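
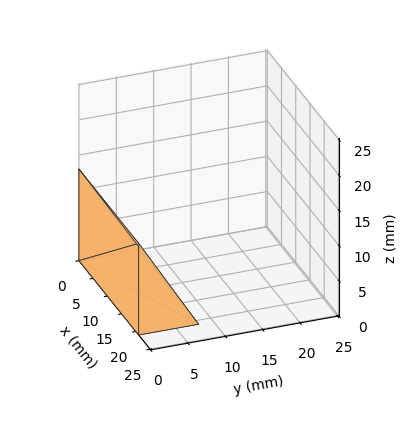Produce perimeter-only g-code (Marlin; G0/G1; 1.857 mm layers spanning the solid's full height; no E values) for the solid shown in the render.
Reading the render: the shape is a wedge (ramp): 21 × 8 mm base, rising to 13 mm along the y=0 edge and sloping linearly to z=0 at y=8 (dimensions read to the nearest mm from the axis ticks). For the g-code, the solid's height is divided into equal slices at the stated Δz and each level perimeter traced with G1 moves after a G0 lift.

; perimeter-only toolpath
G21 ; units = mm
G90 ; absolute positioning
G28 ; home
; layer 1
G0 Z1.857
G0 X0.000 Y0.000
G1 X21.000 Y0.000
G1 X21.000 Y6.857
G1 X0.000 Y6.857
G1 X0.000 Y0.000
; layer 2
G0 Z3.714
G0 X0.000 Y0.000
G1 X21.000 Y0.000
G1 X21.000 Y5.714
G1 X0.000 Y5.714
G1 X0.000 Y0.000
; layer 3
G0 Z5.571
G0 X0.000 Y0.000
G1 X21.000 Y0.000
G1 X21.000 Y4.571
G1 X0.000 Y4.571
G1 X0.000 Y0.000
; layer 4
G0 Z7.429
G0 X0.000 Y0.000
G1 X21.000 Y0.000
G1 X21.000 Y3.429
G1 X0.000 Y3.429
G1 X0.000 Y0.000
; layer 5
G0 Z9.286
G0 X0.000 Y0.000
G1 X21.000 Y0.000
G1 X21.000 Y2.286
G1 X0.000 Y2.286
G1 X0.000 Y0.000
; layer 6
G0 Z11.143
G0 X0.000 Y0.000
G1 X21.000 Y0.000
G1 X21.000 Y1.143
G1 X0.000 Y1.143
G1 X0.000 Y0.000
M2 ; end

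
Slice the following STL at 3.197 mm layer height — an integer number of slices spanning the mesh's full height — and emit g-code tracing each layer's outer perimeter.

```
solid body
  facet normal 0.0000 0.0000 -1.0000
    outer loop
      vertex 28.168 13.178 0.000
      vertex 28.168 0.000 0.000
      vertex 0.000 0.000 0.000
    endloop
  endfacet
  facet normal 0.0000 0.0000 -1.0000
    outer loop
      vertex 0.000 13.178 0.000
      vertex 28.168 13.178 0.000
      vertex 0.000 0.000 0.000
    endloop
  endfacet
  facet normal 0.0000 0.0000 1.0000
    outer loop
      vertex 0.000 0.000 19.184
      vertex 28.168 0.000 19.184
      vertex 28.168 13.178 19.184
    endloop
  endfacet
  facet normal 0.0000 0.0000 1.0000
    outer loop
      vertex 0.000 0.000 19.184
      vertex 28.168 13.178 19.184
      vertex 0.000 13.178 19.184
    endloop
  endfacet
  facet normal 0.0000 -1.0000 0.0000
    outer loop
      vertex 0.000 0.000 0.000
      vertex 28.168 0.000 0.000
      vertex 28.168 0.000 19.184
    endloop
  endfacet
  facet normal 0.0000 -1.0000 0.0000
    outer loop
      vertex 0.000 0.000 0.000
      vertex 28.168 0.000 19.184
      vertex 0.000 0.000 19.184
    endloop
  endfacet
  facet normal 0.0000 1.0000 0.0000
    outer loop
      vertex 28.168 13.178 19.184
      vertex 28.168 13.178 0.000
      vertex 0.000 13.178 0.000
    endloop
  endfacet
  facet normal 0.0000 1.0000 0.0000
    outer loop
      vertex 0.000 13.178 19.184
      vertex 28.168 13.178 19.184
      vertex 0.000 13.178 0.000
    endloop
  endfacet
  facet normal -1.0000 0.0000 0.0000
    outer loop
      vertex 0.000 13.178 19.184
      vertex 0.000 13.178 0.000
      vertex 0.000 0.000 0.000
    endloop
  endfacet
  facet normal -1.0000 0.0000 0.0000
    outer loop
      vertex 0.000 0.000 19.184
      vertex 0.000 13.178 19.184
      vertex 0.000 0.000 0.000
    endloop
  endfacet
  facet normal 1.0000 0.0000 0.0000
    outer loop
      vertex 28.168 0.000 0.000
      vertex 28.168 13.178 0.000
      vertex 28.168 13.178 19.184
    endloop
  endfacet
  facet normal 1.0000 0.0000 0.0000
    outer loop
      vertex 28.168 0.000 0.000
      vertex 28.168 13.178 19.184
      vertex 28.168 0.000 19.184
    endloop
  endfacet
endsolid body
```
; perimeter-only toolpath
G21 ; units = mm
G90 ; absolute positioning
G28 ; home
; layer 1
G0 Z3.197
G0 X0.000 Y0.000
G1 X28.168 Y0.000
G1 X28.168 Y13.178
G1 X0.000 Y13.178
G1 X0.000 Y0.000
; layer 2
G0 Z6.395
G0 X0.000 Y0.000
G1 X28.168 Y0.000
G1 X28.168 Y13.178
G1 X0.000 Y13.178
G1 X0.000 Y0.000
; layer 3
G0 Z9.592
G0 X0.000 Y0.000
G1 X28.168 Y0.000
G1 X28.168 Y13.178
G1 X0.000 Y13.178
G1 X0.000 Y0.000
; layer 4
G0 Z12.789
G0 X0.000 Y0.000
G1 X28.168 Y0.000
G1 X28.168 Y13.178
G1 X0.000 Y13.178
G1 X0.000 Y0.000
; layer 5
G0 Z15.987
G0 X0.000 Y0.000
G1 X28.168 Y0.000
G1 X28.168 Y13.178
G1 X0.000 Y13.178
G1 X0.000 Y0.000
; layer 6
G0 Z19.184
G0 X0.000 Y0.000
G1 X28.168 Y0.000
G1 X28.168 Y13.178
G1 X0.000 Y13.178
G1 X0.000 Y0.000
M2 ; end

The solid is a rectangular box, roughly 28.2 × 13.2 mm footprint and 19.2 mm tall. Slicing at Δz = 3.197 mm — 6 equal slices spanning the solid's height, so layer i sits at z = i·h/6 — gives 6 non-empty perimeters. Each is a 4-segment closed polygon; G0 lifts to the layer z and rapids to the start vertex, then G1 traces the edges.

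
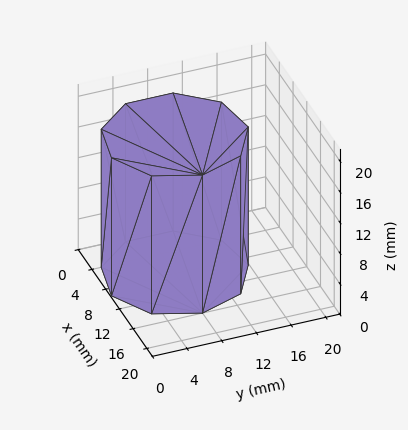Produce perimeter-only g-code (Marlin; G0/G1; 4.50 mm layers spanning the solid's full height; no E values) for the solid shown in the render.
Reading the render: the shape is a regular 9-sided prism (a cylinder approximated with 9 flat sides), circumscribed radius ≈ 8 mm, height ≈ 18 mm (dimensions read to the nearest mm from the axis ticks). For the g-code, the solid's height is divided into equal slices at the stated Δz and each level perimeter traced with G1 moves after a G0 lift.

; perimeter-only toolpath
G21 ; units = mm
G90 ; absolute positioning
G28 ; home
; layer 1
G0 Z4.50
G0 X16.00 Y8.00
G1 X14.13 Y13.14
G1 X9.39 Y15.88
G1 X4.00 Y14.93
G1 X0.48 Y10.74
G1 X0.48 Y5.26
G1 X4.00 Y1.07
G1 X9.39 Y0.12
G1 X14.13 Y2.86
G1 X16.00 Y8.00
; layer 2
G0 Z9.00
G0 X16.00 Y8.00
G1 X14.13 Y13.14
G1 X9.39 Y15.88
G1 X4.00 Y14.93
G1 X0.48 Y10.74
G1 X0.48 Y5.26
G1 X4.00 Y1.07
G1 X9.39 Y0.12
G1 X14.13 Y2.86
G1 X16.00 Y8.00
; layer 3
G0 Z13.50
G0 X16.00 Y8.00
G1 X14.13 Y13.14
G1 X9.39 Y15.88
G1 X4.00 Y14.93
G1 X0.48 Y10.74
G1 X0.48 Y5.26
G1 X4.00 Y1.07
G1 X9.39 Y0.12
G1 X14.13 Y2.86
G1 X16.00 Y8.00
; layer 4
G0 Z18.00
G0 X16.00 Y8.00
G1 X14.13 Y13.14
G1 X9.39 Y15.88
G1 X4.00 Y14.93
G1 X0.48 Y10.74
G1 X0.48 Y5.26
G1 X4.00 Y1.07
G1 X9.39 Y0.12
G1 X14.13 Y2.86
G1 X16.00 Y8.00
M2 ; end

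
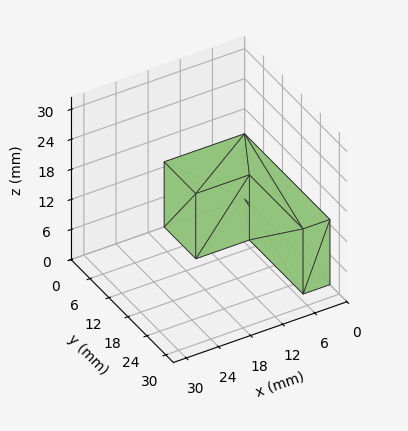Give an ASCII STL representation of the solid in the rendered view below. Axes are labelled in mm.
Reading the render: the shape is an L-shaped prism: outer 15 × 27 mm, arm thicknesses ≈ 10 mm (horizontal) and 5 mm (vertical), extruded 13 mm in z (dimensions read to the nearest mm from the axis ticks). For the STL, each face is triangulated and given an outward normal.

solid part
  facet normal 0.0000 0.0000 -1.0000
    outer loop
      vertex 15.000 10.000 0.000
      vertex 15.000 0.000 0.000
      vertex 0.000 0.000 0.000
    endloop
  endfacet
  facet normal 0.0000 0.0000 -1.0000
    outer loop
      vertex 5.000 10.000 0.000
      vertex 15.000 10.000 0.000
      vertex 0.000 0.000 0.000
    endloop
  endfacet
  facet normal 0.0000 0.0000 -1.0000
    outer loop
      vertex 5.000 27.000 0.000
      vertex 5.000 10.000 0.000
      vertex 0.000 0.000 0.000
    endloop
  endfacet
  facet normal 0.0000 0.0000 -1.0000
    outer loop
      vertex 0.000 27.000 0.000
      vertex 5.000 27.000 0.000
      vertex 0.000 0.000 0.000
    endloop
  endfacet
  facet normal 0.0000 0.0000 1.0000
    outer loop
      vertex 0.000 0.000 13.000
      vertex 15.000 0.000 13.000
      vertex 15.000 10.000 13.000
    endloop
  endfacet
  facet normal 0.0000 0.0000 1.0000
    outer loop
      vertex 0.000 0.000 13.000
      vertex 15.000 10.000 13.000
      vertex 5.000 10.000 13.000
    endloop
  endfacet
  facet normal 0.0000 0.0000 1.0000
    outer loop
      vertex 0.000 0.000 13.000
      vertex 5.000 10.000 13.000
      vertex 5.000 27.000 13.000
    endloop
  endfacet
  facet normal 0.0000 0.0000 1.0000
    outer loop
      vertex 0.000 0.000 13.000
      vertex 5.000 27.000 13.000
      vertex 0.000 27.000 13.000
    endloop
  endfacet
  facet normal 0.0000 -1.0000 0.0000
    outer loop
      vertex 0.000 0.000 0.000
      vertex 15.000 0.000 0.000
      vertex 15.000 0.000 13.000
    endloop
  endfacet
  facet normal 0.0000 -1.0000 0.0000
    outer loop
      vertex 0.000 0.000 0.000
      vertex 15.000 0.000 13.000
      vertex 0.000 0.000 13.000
    endloop
  endfacet
  facet normal 1.0000 0.0000 0.0000
    outer loop
      vertex 15.000 0.000 0.000
      vertex 15.000 10.000 0.000
      vertex 15.000 10.000 13.000
    endloop
  endfacet
  facet normal 1.0000 0.0000 0.0000
    outer loop
      vertex 15.000 0.000 0.000
      vertex 15.000 10.000 13.000
      vertex 15.000 0.000 13.000
    endloop
  endfacet
  facet normal 0.0000 1.0000 0.0000
    outer loop
      vertex 15.000 10.000 0.000
      vertex 5.000 10.000 0.000
      vertex 5.000 10.000 13.000
    endloop
  endfacet
  facet normal 0.0000 1.0000 0.0000
    outer loop
      vertex 15.000 10.000 0.000
      vertex 5.000 10.000 13.000
      vertex 15.000 10.000 13.000
    endloop
  endfacet
  facet normal 1.0000 0.0000 0.0000
    outer loop
      vertex 5.000 10.000 0.000
      vertex 5.000 27.000 0.000
      vertex 5.000 27.000 13.000
    endloop
  endfacet
  facet normal 1.0000 0.0000 0.0000
    outer loop
      vertex 5.000 10.000 0.000
      vertex 5.000 27.000 13.000
      vertex 5.000 10.000 13.000
    endloop
  endfacet
  facet normal 0.0000 1.0000 0.0000
    outer loop
      vertex 5.000 27.000 0.000
      vertex 0.000 27.000 0.000
      vertex 0.000 27.000 13.000
    endloop
  endfacet
  facet normal 0.0000 1.0000 0.0000
    outer loop
      vertex 5.000 27.000 0.000
      vertex 0.000 27.000 13.000
      vertex 5.000 27.000 13.000
    endloop
  endfacet
  facet normal -1.0000 0.0000 0.0000
    outer loop
      vertex 0.000 27.000 0.000
      vertex 0.000 0.000 0.000
      vertex 0.000 0.000 13.000
    endloop
  endfacet
  facet normal -1.0000 0.0000 0.0000
    outer loop
      vertex 0.000 27.000 0.000
      vertex 0.000 0.000 13.000
      vertex 0.000 27.000 13.000
    endloop
  endfacet
endsolid part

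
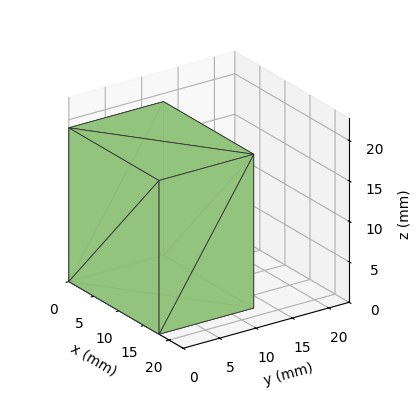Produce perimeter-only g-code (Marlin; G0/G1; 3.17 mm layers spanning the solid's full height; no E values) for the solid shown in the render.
Reading the render: the shape is a rectangular box, roughly 18 × 13 mm footprint and 19 mm tall (dimensions read to the nearest mm from the axis ticks). For the g-code, the solid's height is divided into equal slices at the stated Δz and each level perimeter traced with G1 moves after a G0 lift.

; perimeter-only toolpath
G21 ; units = mm
G90 ; absolute positioning
G28 ; home
; layer 1
G0 Z3.17
G0 X0.00 Y0.00
G1 X18.00 Y0.00
G1 X18.00 Y13.00
G1 X0.00 Y13.00
G1 X0.00 Y0.00
; layer 2
G0 Z6.33
G0 X0.00 Y0.00
G1 X18.00 Y0.00
G1 X18.00 Y13.00
G1 X0.00 Y13.00
G1 X0.00 Y0.00
; layer 3
G0 Z9.50
G0 X0.00 Y0.00
G1 X18.00 Y0.00
G1 X18.00 Y13.00
G1 X0.00 Y13.00
G1 X0.00 Y0.00
; layer 4
G0 Z12.67
G0 X0.00 Y0.00
G1 X18.00 Y0.00
G1 X18.00 Y13.00
G1 X0.00 Y13.00
G1 X0.00 Y0.00
; layer 5
G0 Z15.83
G0 X0.00 Y0.00
G1 X18.00 Y0.00
G1 X18.00 Y13.00
G1 X0.00 Y13.00
G1 X0.00 Y0.00
; layer 6
G0 Z19.00
G0 X0.00 Y0.00
G1 X18.00 Y0.00
G1 X18.00 Y13.00
G1 X0.00 Y13.00
G1 X0.00 Y0.00
M2 ; end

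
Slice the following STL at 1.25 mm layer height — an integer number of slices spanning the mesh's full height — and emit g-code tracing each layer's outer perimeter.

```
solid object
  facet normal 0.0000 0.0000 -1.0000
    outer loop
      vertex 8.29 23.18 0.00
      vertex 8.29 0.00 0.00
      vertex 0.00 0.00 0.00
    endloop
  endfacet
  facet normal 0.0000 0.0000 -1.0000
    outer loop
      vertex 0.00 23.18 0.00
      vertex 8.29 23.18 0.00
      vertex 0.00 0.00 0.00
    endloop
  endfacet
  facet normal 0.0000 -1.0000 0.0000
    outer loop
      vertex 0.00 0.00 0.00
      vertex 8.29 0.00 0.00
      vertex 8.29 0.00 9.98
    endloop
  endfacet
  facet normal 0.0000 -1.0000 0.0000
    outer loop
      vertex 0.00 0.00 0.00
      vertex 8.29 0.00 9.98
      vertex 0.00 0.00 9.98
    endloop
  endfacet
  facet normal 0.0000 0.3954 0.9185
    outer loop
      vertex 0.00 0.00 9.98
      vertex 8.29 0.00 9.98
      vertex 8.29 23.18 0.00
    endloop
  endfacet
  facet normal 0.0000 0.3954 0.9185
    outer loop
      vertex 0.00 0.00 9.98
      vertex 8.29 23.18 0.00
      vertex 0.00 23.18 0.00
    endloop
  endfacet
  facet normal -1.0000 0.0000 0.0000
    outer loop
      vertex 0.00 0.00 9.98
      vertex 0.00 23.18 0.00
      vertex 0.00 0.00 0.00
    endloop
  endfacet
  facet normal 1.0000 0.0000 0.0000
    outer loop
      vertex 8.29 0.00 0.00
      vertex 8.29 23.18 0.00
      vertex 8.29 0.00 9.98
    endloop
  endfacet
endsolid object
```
; perimeter-only toolpath
G21 ; units = mm
G90 ; absolute positioning
G28 ; home
; layer 1
G0 Z1.25
G0 X0.00 Y0.00
G1 X8.29 Y0.00
G1 X8.29 Y20.28
G1 X0.00 Y20.28
G1 X0.00 Y0.00
; layer 2
G0 Z2.50
G0 X0.00 Y0.00
G1 X8.29 Y0.00
G1 X8.29 Y17.38
G1 X0.00 Y17.38
G1 X0.00 Y0.00
; layer 3
G0 Z3.74
G0 X0.00 Y0.00
G1 X8.29 Y0.00
G1 X8.29 Y14.49
G1 X0.00 Y14.49
G1 X0.00 Y0.00
; layer 4
G0 Z4.99
G0 X0.00 Y0.00
G1 X8.29 Y0.00
G1 X8.29 Y11.59
G1 X0.00 Y11.59
G1 X0.00 Y0.00
; layer 5
G0 Z6.24
G0 X0.00 Y0.00
G1 X8.29 Y0.00
G1 X8.29 Y8.69
G1 X0.00 Y8.69
G1 X0.00 Y0.00
; layer 6
G0 Z7.49
G0 X0.00 Y0.00
G1 X8.29 Y0.00
G1 X8.29 Y5.79
G1 X0.00 Y5.79
G1 X0.00 Y0.00
; layer 7
G0 Z8.73
G0 X0.00 Y0.00
G1 X8.29 Y0.00
G1 X8.29 Y2.90
G1 X0.00 Y2.90
G1 X0.00 Y0.00
M2 ; end

The solid is a wedge (ramp): 8.29 × 23.2 mm base, rising to 9.98 mm along the y=0 edge and sloping linearly to z=0 at y=23.2. Slicing at Δz = 1.25 mm — 8 equal slices spanning the solid's height, so layer i sits at z = i·h/8 — gives 7 non-empty perimeters. Each is a 4-segment closed polygon; G0 lifts to the layer z and rapids to the start vertex, then G1 traces the edges. The cross-section shrinks linearly with z (the slice at the apex is degenerate and omitted).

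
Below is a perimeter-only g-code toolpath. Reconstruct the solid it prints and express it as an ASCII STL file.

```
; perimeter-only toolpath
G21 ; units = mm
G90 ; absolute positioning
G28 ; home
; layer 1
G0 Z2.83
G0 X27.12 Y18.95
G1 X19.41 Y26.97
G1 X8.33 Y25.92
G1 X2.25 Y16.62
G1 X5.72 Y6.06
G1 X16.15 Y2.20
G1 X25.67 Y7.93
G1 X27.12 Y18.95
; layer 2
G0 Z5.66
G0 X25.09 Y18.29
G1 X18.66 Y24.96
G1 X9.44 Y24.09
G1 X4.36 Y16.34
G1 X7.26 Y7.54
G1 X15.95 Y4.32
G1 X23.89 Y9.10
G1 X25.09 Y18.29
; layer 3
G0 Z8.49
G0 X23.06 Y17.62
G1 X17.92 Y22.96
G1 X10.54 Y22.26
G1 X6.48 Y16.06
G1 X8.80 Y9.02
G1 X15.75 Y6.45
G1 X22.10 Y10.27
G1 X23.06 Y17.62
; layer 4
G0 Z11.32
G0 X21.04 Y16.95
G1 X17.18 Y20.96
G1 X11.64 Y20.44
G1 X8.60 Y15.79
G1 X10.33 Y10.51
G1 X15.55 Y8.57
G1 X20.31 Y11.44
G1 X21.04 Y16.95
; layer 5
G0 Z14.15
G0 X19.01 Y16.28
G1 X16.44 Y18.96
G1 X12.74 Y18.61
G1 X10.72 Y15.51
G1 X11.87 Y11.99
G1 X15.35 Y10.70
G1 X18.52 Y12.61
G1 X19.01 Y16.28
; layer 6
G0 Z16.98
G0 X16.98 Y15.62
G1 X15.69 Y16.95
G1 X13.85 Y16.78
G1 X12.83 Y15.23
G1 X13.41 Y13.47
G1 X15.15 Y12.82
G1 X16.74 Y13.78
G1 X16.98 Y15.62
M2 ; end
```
solid part
  facet normal 0.0000 0.0000 -1.0000
    outer loop
      vertex 7.23 27.75 0.00
      vertex 20.15 28.97 0.00
      vertex 29.15 19.62 0.00
    endloop
  endfacet
  facet normal 0.0000 0.0000 -1.0000
    outer loop
      vertex 0.13 16.90 0.00
      vertex 7.23 27.75 0.00
      vertex 29.15 19.62 0.00
    endloop
  endfacet
  facet normal 0.0000 0.0000 -1.0000
    outer loop
      vertex 4.18 4.58 0.00
      vertex 0.13 16.90 0.00
      vertex 29.15 19.62 0.00
    endloop
  endfacet
  facet normal 0.0000 0.0000 -1.0000
    outer loop
      vertex 16.35 0.07 0.00
      vertex 4.18 4.58 0.00
      vertex 29.15 19.62 0.00
    endloop
  endfacet
  facet normal 0.0000 0.0000 -1.0000
    outer loop
      vertex 27.46 6.76 0.00
      vertex 16.35 0.07 0.00
      vertex 29.15 19.62 0.00
    endloop
  endfacet
  facet normal 0.5958 0.5735 0.5623
    outer loop
      vertex 29.15 19.62 0.00
      vertex 20.15 28.97 0.00
      vertex 14.95 14.95 19.81
    endloop
  endfacet
  facet normal -0.0777 0.8233 0.5623
    outer loop
      vertex 20.15 28.97 0.00
      vertex 7.23 27.75 0.00
      vertex 14.95 14.95 19.81
    endloop
  endfacet
  facet normal -0.6920 0.4528 0.5622
    outer loop
      vertex 7.23 27.75 0.00
      vertex 0.13 16.90 0.00
      vertex 14.95 14.95 19.81
    endloop
  endfacet
  facet normal -0.7856 -0.2582 0.5623
    outer loop
      vertex 0.13 16.90 0.00
      vertex 4.18 4.58 0.00
      vertex 14.95 14.95 19.81
    endloop
  endfacet
  facet normal -0.2874 -0.7755 0.5622
    outer loop
      vertex 4.18 4.58 0.00
      vertex 16.35 0.07 0.00
      vertex 14.95 14.95 19.81
    endloop
  endfacet
  facet normal 0.4266 -0.7084 0.5623
    outer loop
      vertex 16.35 0.07 0.00
      vertex 27.46 6.76 0.00
      vertex 14.95 14.95 19.81
    endloop
  endfacet
  facet normal 0.8199 -0.1077 0.5623
    outer loop
      vertex 27.46 6.76 0.00
      vertex 29.15 19.62 0.00
      vertex 14.95 14.95 19.81
    endloop
  endfacet
endsolid part

The G0 Z moves step by Δz≈2.83 mm. The G1 loops shrink linearly with z, so the solid tapers from its base footprint up to z≈19.8. Closing with a flat bottom cap and the tapered top and triangulating gives 12 facets — a regular 7-sided pyramid, base circumscribed radius ≈ 14.9 mm, apex at z ≈ 19.8 mm.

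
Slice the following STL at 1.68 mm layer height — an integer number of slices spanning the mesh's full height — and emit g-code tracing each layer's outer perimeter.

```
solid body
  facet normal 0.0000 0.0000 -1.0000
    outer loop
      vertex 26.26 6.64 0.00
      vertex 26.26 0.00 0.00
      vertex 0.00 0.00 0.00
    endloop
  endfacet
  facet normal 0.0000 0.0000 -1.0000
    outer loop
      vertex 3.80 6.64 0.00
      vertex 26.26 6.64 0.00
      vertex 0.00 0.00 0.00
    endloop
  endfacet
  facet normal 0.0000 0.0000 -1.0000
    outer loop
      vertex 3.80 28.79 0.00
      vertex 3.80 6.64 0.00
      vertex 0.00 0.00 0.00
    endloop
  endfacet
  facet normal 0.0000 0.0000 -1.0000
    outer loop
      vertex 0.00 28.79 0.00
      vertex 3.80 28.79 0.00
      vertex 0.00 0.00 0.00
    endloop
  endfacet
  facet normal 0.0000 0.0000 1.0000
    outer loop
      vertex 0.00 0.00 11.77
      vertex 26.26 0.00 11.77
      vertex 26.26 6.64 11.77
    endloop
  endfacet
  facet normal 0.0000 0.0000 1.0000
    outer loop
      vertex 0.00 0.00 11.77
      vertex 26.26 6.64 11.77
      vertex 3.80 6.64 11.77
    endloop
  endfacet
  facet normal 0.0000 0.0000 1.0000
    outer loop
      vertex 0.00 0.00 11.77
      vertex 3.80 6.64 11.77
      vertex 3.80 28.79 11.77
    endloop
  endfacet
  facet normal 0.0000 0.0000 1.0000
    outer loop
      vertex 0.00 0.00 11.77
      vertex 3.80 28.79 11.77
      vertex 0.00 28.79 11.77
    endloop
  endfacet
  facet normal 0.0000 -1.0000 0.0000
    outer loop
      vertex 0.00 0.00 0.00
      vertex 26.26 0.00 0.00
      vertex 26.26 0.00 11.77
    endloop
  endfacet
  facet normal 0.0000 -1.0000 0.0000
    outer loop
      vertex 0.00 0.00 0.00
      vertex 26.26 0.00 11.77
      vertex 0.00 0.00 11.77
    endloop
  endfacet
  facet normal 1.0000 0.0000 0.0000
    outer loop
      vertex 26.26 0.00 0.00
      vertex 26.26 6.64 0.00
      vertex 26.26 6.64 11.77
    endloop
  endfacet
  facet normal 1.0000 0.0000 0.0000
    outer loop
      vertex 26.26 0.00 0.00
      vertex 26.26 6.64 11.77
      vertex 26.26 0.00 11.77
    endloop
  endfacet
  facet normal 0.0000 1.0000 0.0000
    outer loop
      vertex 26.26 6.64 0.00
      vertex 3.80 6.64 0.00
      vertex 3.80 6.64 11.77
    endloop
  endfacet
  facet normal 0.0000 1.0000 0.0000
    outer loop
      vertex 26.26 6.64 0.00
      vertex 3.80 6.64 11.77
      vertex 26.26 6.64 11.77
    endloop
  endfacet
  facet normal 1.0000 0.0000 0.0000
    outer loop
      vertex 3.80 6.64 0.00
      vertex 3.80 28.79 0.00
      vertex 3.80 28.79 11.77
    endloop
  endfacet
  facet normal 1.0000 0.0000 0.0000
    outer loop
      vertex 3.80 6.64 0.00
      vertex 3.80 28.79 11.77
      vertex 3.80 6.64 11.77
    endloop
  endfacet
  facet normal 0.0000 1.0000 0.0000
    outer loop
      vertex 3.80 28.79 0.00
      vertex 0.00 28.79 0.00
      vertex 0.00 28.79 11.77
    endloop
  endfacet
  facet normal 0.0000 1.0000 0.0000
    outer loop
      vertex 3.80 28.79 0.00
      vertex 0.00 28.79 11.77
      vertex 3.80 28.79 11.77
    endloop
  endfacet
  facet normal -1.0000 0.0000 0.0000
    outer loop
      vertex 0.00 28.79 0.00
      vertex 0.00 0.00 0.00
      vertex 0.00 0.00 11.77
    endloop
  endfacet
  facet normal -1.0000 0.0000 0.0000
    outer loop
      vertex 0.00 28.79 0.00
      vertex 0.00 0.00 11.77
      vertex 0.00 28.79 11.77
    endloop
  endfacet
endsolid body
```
; perimeter-only toolpath
G21 ; units = mm
G90 ; absolute positioning
G28 ; home
; layer 1
G0 Z1.68
G0 X0.00 Y0.00
G1 X26.26 Y0.00
G1 X26.26 Y6.64
G1 X3.80 Y6.64
G1 X3.80 Y28.79
G1 X0.00 Y28.79
G1 X0.00 Y0.00
; layer 2
G0 Z3.36
G0 X0.00 Y0.00
G1 X26.26 Y0.00
G1 X26.26 Y6.64
G1 X3.80 Y6.64
G1 X3.80 Y28.79
G1 X0.00 Y28.79
G1 X0.00 Y0.00
; layer 3
G0 Z5.04
G0 X0.00 Y0.00
G1 X26.26 Y0.00
G1 X26.26 Y6.64
G1 X3.80 Y6.64
G1 X3.80 Y28.79
G1 X0.00 Y28.79
G1 X0.00 Y0.00
; layer 4
G0 Z6.73
G0 X0.00 Y0.00
G1 X26.26 Y0.00
G1 X26.26 Y6.64
G1 X3.80 Y6.64
G1 X3.80 Y28.79
G1 X0.00 Y28.79
G1 X0.00 Y0.00
; layer 5
G0 Z8.41
G0 X0.00 Y0.00
G1 X26.26 Y0.00
G1 X26.26 Y6.64
G1 X3.80 Y6.64
G1 X3.80 Y28.79
G1 X0.00 Y28.79
G1 X0.00 Y0.00
; layer 6
G0 Z10.09
G0 X0.00 Y0.00
G1 X26.26 Y0.00
G1 X26.26 Y6.64
G1 X3.80 Y6.64
G1 X3.80 Y28.79
G1 X0.00 Y28.79
G1 X0.00 Y0.00
; layer 7
G0 Z11.77
G0 X0.00 Y0.00
G1 X26.26 Y0.00
G1 X26.26 Y6.64
G1 X3.80 Y6.64
G1 X3.80 Y28.79
G1 X0.00 Y28.79
G1 X0.00 Y0.00
M2 ; end

The solid is an L-shaped prism: outer 26.3 × 28.8 mm, arm thicknesses ≈ 6.64 mm (horizontal) and 3.8 mm (vertical), extruded 11.8 mm in z. Slicing at Δz = 1.68 mm — 7 equal slices spanning the solid's height, so layer i sits at z = i·h/7 — gives 7 non-empty perimeters. Each is a 6-segment closed polygon; G0 lifts to the layer z and rapids to the start vertex, then G1 traces the edges.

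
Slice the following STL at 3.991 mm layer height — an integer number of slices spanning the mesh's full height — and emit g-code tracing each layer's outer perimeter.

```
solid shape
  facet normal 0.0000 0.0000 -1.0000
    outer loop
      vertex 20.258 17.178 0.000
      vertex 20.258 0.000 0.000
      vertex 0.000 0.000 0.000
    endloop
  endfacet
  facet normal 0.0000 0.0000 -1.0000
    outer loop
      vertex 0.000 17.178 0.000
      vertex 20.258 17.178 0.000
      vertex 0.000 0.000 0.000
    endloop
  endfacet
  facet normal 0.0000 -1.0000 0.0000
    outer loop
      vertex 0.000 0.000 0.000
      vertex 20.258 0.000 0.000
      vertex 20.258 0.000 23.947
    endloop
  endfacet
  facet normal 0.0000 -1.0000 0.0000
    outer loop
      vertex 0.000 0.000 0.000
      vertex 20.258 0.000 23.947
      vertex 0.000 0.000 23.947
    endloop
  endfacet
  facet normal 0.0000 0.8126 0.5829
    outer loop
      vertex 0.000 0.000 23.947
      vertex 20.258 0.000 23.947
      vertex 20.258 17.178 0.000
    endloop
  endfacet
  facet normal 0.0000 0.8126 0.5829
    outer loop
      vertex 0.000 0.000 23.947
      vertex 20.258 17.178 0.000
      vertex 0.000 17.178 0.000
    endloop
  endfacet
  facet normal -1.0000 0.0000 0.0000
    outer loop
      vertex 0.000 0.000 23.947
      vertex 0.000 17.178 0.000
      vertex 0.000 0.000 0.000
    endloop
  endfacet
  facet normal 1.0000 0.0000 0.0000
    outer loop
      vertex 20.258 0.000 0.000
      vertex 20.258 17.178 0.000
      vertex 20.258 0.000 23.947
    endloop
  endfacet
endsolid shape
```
; perimeter-only toolpath
G21 ; units = mm
G90 ; absolute positioning
G28 ; home
; layer 1
G0 Z3.991
G0 X0.000 Y0.000
G1 X20.258 Y0.000
G1 X20.258 Y14.315
G1 X0.000 Y14.315
G1 X0.000 Y0.000
; layer 2
G0 Z7.982
G0 X0.000 Y0.000
G1 X20.258 Y0.000
G1 X20.258 Y11.452
G1 X0.000 Y11.452
G1 X0.000 Y0.000
; layer 3
G0 Z11.973
G0 X0.000 Y0.000
G1 X20.258 Y0.000
G1 X20.258 Y8.589
G1 X0.000 Y8.589
G1 X0.000 Y0.000
; layer 4
G0 Z15.965
G0 X0.000 Y0.000
G1 X20.258 Y0.000
G1 X20.258 Y5.726
G1 X0.000 Y5.726
G1 X0.000 Y0.000
; layer 5
G0 Z19.956
G0 X0.000 Y0.000
G1 X20.258 Y0.000
G1 X20.258 Y2.863
G1 X0.000 Y2.863
G1 X0.000 Y0.000
M2 ; end

The solid is a wedge (ramp): 20.3 × 17.2 mm base, rising to 23.9 mm along the y=0 edge and sloping linearly to z=0 at y=17.2. Slicing at Δz = 3.991 mm — 6 equal slices spanning the solid's height, so layer i sits at z = i·h/6 — gives 5 non-empty perimeters. Each is a 4-segment closed polygon; G0 lifts to the layer z and rapids to the start vertex, then G1 traces the edges. The cross-section shrinks linearly with z (the slice at the apex is degenerate and omitted).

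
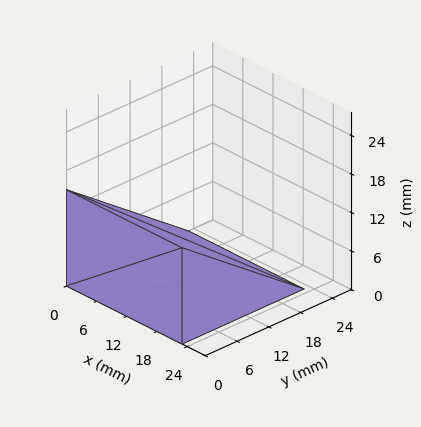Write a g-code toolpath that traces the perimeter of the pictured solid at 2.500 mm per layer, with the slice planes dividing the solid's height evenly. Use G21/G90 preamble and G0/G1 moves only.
Reading the render: the shape is a wedge (ramp): 23 × 23 mm base, rising to 15 mm along the y=0 edge and sloping linearly to z=0 at y=23 (dimensions read to the nearest mm from the axis ticks). For the g-code, the solid's height is divided into equal slices at the stated Δz and each level perimeter traced with G1 moves after a G0 lift.

; perimeter-only toolpath
G21 ; units = mm
G90 ; absolute positioning
G28 ; home
; layer 1
G0 Z2.500
G0 X0.000 Y0.000
G1 X23.000 Y0.000
G1 X23.000 Y19.167
G1 X0.000 Y19.167
G1 X0.000 Y0.000
; layer 2
G0 Z5.000
G0 X0.000 Y0.000
G1 X23.000 Y0.000
G1 X23.000 Y15.333
G1 X0.000 Y15.333
G1 X0.000 Y0.000
; layer 3
G0 Z7.500
G0 X0.000 Y0.000
G1 X23.000 Y0.000
G1 X23.000 Y11.500
G1 X0.000 Y11.500
G1 X0.000 Y0.000
; layer 4
G0 Z10.000
G0 X0.000 Y0.000
G1 X23.000 Y0.000
G1 X23.000 Y7.667
G1 X0.000 Y7.667
G1 X0.000 Y0.000
; layer 5
G0 Z12.500
G0 X0.000 Y0.000
G1 X23.000 Y0.000
G1 X23.000 Y3.833
G1 X0.000 Y3.833
G1 X0.000 Y0.000
M2 ; end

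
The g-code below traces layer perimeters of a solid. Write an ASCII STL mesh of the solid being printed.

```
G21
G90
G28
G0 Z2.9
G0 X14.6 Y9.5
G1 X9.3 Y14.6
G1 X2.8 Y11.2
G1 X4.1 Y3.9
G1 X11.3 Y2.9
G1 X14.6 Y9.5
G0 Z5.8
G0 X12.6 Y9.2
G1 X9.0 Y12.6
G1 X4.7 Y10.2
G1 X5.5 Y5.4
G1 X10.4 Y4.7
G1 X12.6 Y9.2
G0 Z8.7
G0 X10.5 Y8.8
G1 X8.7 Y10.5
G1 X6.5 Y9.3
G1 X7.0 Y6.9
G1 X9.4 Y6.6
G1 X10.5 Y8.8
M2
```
solid part
  facet normal 0.0000 0.0000 -1.0000
    outer loop
      vertex 0.9 12.1 0.0
      vertex 9.6 16.7 0.0
      vertex 16.7 9.9 0.0
    endloop
  endfacet
  facet normal 0.0000 0.0000 -1.0000
    outer loop
      vertex 2.6 2.4 0.0
      vertex 0.9 12.1 0.0
      vertex 16.7 9.9 0.0
    endloop
  endfacet
  facet normal 0.0000 0.0000 -1.0000
    outer loop
      vertex 12.3 1.0 0.0
      vertex 2.6 2.4 0.0
      vertex 16.7 9.9 0.0
    endloop
  endfacet
  facet normal 0.5962 0.6225 0.5071
    outer loop
      vertex 16.7 9.9 0.0
      vertex 9.6 16.7 0.0
      vertex 8.4 8.4 11.6
    endloop
  endfacet
  facet normal -0.4036 0.7633 0.5044
    outer loop
      vertex 9.6 16.7 0.0
      vertex 0.9 12.1 0.0
      vertex 8.4 8.4 11.6
    endloop
  endfacet
  facet normal -0.8514 -0.1492 0.5029
    outer loop
      vertex 0.9 12.1 0.0
      vertex 2.6 2.4 0.0
      vertex 8.4 8.4 11.6
    endloop
  endfacet
  facet normal -0.1234 -0.8549 0.5039
    outer loop
      vertex 2.6 2.4 0.0
      vertex 12.3 1.0 0.0
      vertex 8.4 8.4 11.6
    endloop
  endfacet
  facet normal 0.7741 -0.3827 0.5044
    outer loop
      vertex 12.3 1.0 0.0
      vertex 16.7 9.9 0.0
      vertex 8.4 8.4 11.6
    endloop
  endfacet
endsolid part

The G0 Z moves step by Δz≈2.9 mm. The G1 loops shrink linearly with z, so the solid tapers from its base footprint up to z≈11.6. Closing with a flat bottom cap and the tapered top and triangulating gives 8 facets — a regular 5-sided pyramid, base circumscribed radius ≈ 8.4 mm, apex at z ≈ 11.6 mm.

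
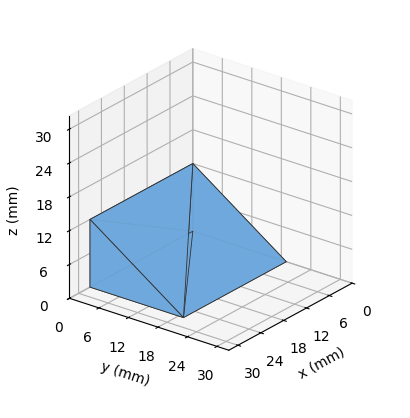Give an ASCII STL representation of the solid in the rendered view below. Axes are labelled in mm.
Reading the render: the shape is a wedge (ramp): 27 × 19 mm base, rising to 12 mm along the y=0 edge and sloping linearly to z=0 at y=19 (dimensions read to the nearest mm from the axis ticks). For the STL, each face is triangulated and given an outward normal.

solid part
  facet normal 0.0000 0.0000 -1.0000
    outer loop
      vertex 27.0 19.0 0.0
      vertex 27.0 0.0 0.0
      vertex 0.0 0.0 0.0
    endloop
  endfacet
  facet normal 0.0000 0.0000 -1.0000
    outer loop
      vertex 0.0 19.0 0.0
      vertex 27.0 19.0 0.0
      vertex 0.0 0.0 0.0
    endloop
  endfacet
  facet normal 0.0000 -1.0000 0.0000
    outer loop
      vertex 0.0 0.0 0.0
      vertex 27.0 0.0 0.0
      vertex 27.0 0.0 12.0
    endloop
  endfacet
  facet normal 0.0000 -1.0000 0.0000
    outer loop
      vertex 0.0 0.0 0.0
      vertex 27.0 0.0 12.0
      vertex 0.0 0.0 12.0
    endloop
  endfacet
  facet normal 0.0000 0.5340 0.8455
    outer loop
      vertex 0.0 0.0 12.0
      vertex 27.0 0.0 12.0
      vertex 27.0 19.0 0.0
    endloop
  endfacet
  facet normal 0.0000 0.5340 0.8455
    outer loop
      vertex 0.0 0.0 12.0
      vertex 27.0 19.0 0.0
      vertex 0.0 19.0 0.0
    endloop
  endfacet
  facet normal -1.0000 0.0000 0.0000
    outer loop
      vertex 0.0 0.0 12.0
      vertex 0.0 19.0 0.0
      vertex 0.0 0.0 0.0
    endloop
  endfacet
  facet normal 1.0000 0.0000 0.0000
    outer loop
      vertex 27.0 0.0 0.0
      vertex 27.0 19.0 0.0
      vertex 27.0 0.0 12.0
    endloop
  endfacet
endsolid part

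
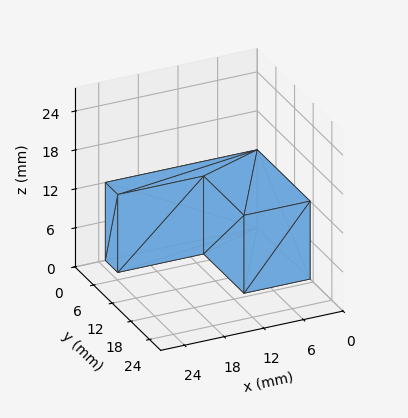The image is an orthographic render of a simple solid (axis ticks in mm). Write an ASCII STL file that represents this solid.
Reading the render: the shape is an L-shaped prism: outer 23 × 17 mm, arm thicknesses ≈ 4 mm (horizontal) and 10 mm (vertical), extruded 12 mm in z (dimensions read to the nearest mm from the axis ticks). For the STL, each face is triangulated and given an outward normal.

solid part
  facet normal 0.0000 0.0000 -1.0000
    outer loop
      vertex 23.000 4.000 0.000
      vertex 23.000 0.000 0.000
      vertex 0.000 0.000 0.000
    endloop
  endfacet
  facet normal 0.0000 0.0000 -1.0000
    outer loop
      vertex 10.000 4.000 0.000
      vertex 23.000 4.000 0.000
      vertex 0.000 0.000 0.000
    endloop
  endfacet
  facet normal 0.0000 0.0000 -1.0000
    outer loop
      vertex 10.000 17.000 0.000
      vertex 10.000 4.000 0.000
      vertex 0.000 0.000 0.000
    endloop
  endfacet
  facet normal 0.0000 0.0000 -1.0000
    outer loop
      vertex 0.000 17.000 0.000
      vertex 10.000 17.000 0.000
      vertex 0.000 0.000 0.000
    endloop
  endfacet
  facet normal 0.0000 0.0000 1.0000
    outer loop
      vertex 0.000 0.000 12.000
      vertex 23.000 0.000 12.000
      vertex 23.000 4.000 12.000
    endloop
  endfacet
  facet normal 0.0000 0.0000 1.0000
    outer loop
      vertex 0.000 0.000 12.000
      vertex 23.000 4.000 12.000
      vertex 10.000 4.000 12.000
    endloop
  endfacet
  facet normal 0.0000 0.0000 1.0000
    outer loop
      vertex 0.000 0.000 12.000
      vertex 10.000 4.000 12.000
      vertex 10.000 17.000 12.000
    endloop
  endfacet
  facet normal 0.0000 0.0000 1.0000
    outer loop
      vertex 0.000 0.000 12.000
      vertex 10.000 17.000 12.000
      vertex 0.000 17.000 12.000
    endloop
  endfacet
  facet normal 0.0000 -1.0000 0.0000
    outer loop
      vertex 0.000 0.000 0.000
      vertex 23.000 0.000 0.000
      vertex 23.000 0.000 12.000
    endloop
  endfacet
  facet normal 0.0000 -1.0000 0.0000
    outer loop
      vertex 0.000 0.000 0.000
      vertex 23.000 0.000 12.000
      vertex 0.000 0.000 12.000
    endloop
  endfacet
  facet normal 1.0000 0.0000 0.0000
    outer loop
      vertex 23.000 0.000 0.000
      vertex 23.000 4.000 0.000
      vertex 23.000 4.000 12.000
    endloop
  endfacet
  facet normal 1.0000 0.0000 0.0000
    outer loop
      vertex 23.000 0.000 0.000
      vertex 23.000 4.000 12.000
      vertex 23.000 0.000 12.000
    endloop
  endfacet
  facet normal 0.0000 1.0000 0.0000
    outer loop
      vertex 23.000 4.000 0.000
      vertex 10.000 4.000 0.000
      vertex 10.000 4.000 12.000
    endloop
  endfacet
  facet normal 0.0000 1.0000 0.0000
    outer loop
      vertex 23.000 4.000 0.000
      vertex 10.000 4.000 12.000
      vertex 23.000 4.000 12.000
    endloop
  endfacet
  facet normal 1.0000 0.0000 0.0000
    outer loop
      vertex 10.000 4.000 0.000
      vertex 10.000 17.000 0.000
      vertex 10.000 17.000 12.000
    endloop
  endfacet
  facet normal 1.0000 0.0000 0.0000
    outer loop
      vertex 10.000 4.000 0.000
      vertex 10.000 17.000 12.000
      vertex 10.000 4.000 12.000
    endloop
  endfacet
  facet normal 0.0000 1.0000 0.0000
    outer loop
      vertex 10.000 17.000 0.000
      vertex 0.000 17.000 0.000
      vertex 0.000 17.000 12.000
    endloop
  endfacet
  facet normal 0.0000 1.0000 0.0000
    outer loop
      vertex 10.000 17.000 0.000
      vertex 0.000 17.000 12.000
      vertex 10.000 17.000 12.000
    endloop
  endfacet
  facet normal -1.0000 0.0000 0.0000
    outer loop
      vertex 0.000 17.000 0.000
      vertex 0.000 0.000 0.000
      vertex 0.000 0.000 12.000
    endloop
  endfacet
  facet normal -1.0000 0.0000 0.0000
    outer loop
      vertex 0.000 17.000 0.000
      vertex 0.000 0.000 12.000
      vertex 0.000 17.000 12.000
    endloop
  endfacet
endsolid part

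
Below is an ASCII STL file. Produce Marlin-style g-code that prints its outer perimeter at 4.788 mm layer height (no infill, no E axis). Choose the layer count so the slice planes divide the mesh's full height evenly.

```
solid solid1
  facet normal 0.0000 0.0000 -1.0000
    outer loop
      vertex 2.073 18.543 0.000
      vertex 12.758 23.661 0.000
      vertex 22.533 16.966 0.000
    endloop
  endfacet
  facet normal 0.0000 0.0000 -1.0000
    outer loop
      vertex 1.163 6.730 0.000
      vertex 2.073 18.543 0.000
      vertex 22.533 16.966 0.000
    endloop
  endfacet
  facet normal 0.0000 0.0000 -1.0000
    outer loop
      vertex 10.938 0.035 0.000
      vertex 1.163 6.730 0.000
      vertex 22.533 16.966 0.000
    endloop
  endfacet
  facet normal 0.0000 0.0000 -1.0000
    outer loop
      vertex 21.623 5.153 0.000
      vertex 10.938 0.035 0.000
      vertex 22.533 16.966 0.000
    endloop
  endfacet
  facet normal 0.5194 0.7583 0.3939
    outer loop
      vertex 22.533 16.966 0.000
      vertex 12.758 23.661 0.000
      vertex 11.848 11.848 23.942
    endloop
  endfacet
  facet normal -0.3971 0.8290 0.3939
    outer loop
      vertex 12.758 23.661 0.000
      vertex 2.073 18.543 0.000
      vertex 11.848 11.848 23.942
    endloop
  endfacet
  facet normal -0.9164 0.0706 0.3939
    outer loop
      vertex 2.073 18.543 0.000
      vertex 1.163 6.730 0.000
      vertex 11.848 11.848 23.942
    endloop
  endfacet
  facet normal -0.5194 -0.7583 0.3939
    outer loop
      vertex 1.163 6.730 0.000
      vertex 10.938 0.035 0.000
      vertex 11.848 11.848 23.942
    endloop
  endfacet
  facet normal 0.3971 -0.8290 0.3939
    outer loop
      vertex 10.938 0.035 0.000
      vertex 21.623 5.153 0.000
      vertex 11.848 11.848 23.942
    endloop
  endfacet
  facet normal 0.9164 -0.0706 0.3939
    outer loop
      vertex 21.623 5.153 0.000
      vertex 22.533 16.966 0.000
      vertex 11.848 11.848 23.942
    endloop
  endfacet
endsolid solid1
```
; perimeter-only toolpath
G21 ; units = mm
G90 ; absolute positioning
G28 ; home
; layer 1
G0 Z4.788
G0 X20.396 Y15.942
G1 X12.576 Y21.298
G1 X4.028 Y17.204
G1 X3.300 Y7.754
G1 X11.120 Y2.398
G1 X19.668 Y6.492
G1 X20.396 Y15.942
; layer 2
G0 Z9.577
G0 X18.259 Y14.919
G1 X12.394 Y18.936
G1 X5.983 Y15.865
G1 X5.437 Y8.777
G1 X11.302 Y4.760
G1 X17.713 Y7.831
G1 X18.259 Y14.919
; layer 3
G0 Z14.365
G0 X16.122 Y13.895
G1 X12.212 Y16.573
G1 X7.938 Y14.526
G1 X7.574 Y9.801
G1 X11.484 Y7.123
G1 X15.758 Y9.170
G1 X16.122 Y13.895
; layer 4
G0 Z19.154
G0 X13.985 Y12.872
G1 X12.030 Y14.211
G1 X9.893 Y13.187
G1 X9.711 Y10.824
G1 X11.666 Y9.485
G1 X13.803 Y10.509
G1 X13.985 Y12.872
M2 ; end

The solid is a regular 6-sided pyramid, base circumscribed radius ≈ 11.8 mm, apex at z ≈ 23.9 mm. Slicing at Δz = 4.788 mm — 5 equal slices spanning the solid's height, so layer i sits at z = i·h/5 — gives 4 non-empty perimeters. Each is a 6-segment closed polygon; G0 lifts to the layer z and rapids to the start vertex, then G1 traces the edges. The cross-section shrinks linearly with z (the slice at the apex is degenerate and omitted).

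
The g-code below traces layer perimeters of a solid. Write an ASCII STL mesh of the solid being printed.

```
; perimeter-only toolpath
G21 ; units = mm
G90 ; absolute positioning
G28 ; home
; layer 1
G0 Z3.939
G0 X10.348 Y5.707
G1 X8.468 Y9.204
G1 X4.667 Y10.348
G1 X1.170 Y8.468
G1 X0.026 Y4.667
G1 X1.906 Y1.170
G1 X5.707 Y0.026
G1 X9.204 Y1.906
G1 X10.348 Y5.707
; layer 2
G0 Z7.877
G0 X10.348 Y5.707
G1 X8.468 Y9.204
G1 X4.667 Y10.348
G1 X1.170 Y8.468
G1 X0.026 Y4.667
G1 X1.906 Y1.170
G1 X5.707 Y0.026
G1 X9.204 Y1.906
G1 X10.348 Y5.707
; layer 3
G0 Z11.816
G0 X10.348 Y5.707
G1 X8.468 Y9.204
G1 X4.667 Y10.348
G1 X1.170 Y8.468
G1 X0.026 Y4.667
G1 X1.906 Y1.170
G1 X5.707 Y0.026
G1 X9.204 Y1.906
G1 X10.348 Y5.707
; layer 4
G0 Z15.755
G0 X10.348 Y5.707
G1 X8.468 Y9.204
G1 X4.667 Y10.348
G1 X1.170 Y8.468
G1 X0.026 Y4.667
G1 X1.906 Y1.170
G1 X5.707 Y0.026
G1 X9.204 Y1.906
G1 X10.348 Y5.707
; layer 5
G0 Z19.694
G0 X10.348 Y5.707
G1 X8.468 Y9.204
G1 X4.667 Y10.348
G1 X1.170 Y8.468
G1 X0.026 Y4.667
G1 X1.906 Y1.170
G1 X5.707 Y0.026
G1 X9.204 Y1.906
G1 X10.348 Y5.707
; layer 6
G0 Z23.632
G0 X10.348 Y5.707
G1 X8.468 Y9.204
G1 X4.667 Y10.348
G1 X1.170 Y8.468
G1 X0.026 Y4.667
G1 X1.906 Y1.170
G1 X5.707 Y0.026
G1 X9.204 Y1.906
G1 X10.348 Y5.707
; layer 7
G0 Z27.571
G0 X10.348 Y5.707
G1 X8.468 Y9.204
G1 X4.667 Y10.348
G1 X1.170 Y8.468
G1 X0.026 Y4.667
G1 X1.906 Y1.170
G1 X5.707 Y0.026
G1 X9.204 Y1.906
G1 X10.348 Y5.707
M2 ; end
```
solid part
  facet normal 0.0000 0.0000 -1.0000
    outer loop
      vertex 4.667 10.348 0.000
      vertex 8.468 9.204 0.000
      vertex 10.348 5.707 0.000
    endloop
  endfacet
  facet normal 0.0000 0.0000 -1.0000
    outer loop
      vertex 1.170 8.468 0.000
      vertex 4.667 10.348 0.000
      vertex 10.348 5.707 0.000
    endloop
  endfacet
  facet normal 0.0000 0.0000 -1.0000
    outer loop
      vertex 0.026 4.667 0.000
      vertex 1.170 8.468 0.000
      vertex 10.348 5.707 0.000
    endloop
  endfacet
  facet normal 0.0000 0.0000 -1.0000
    outer loop
      vertex 1.906 1.170 0.000
      vertex 0.026 4.667 0.000
      vertex 10.348 5.707 0.000
    endloop
  endfacet
  facet normal 0.0000 0.0000 -1.0000
    outer loop
      vertex 5.707 0.026 0.000
      vertex 1.906 1.170 0.000
      vertex 10.348 5.707 0.000
    endloop
  endfacet
  facet normal 0.0000 0.0000 -1.0000
    outer loop
      vertex 9.204 1.906 0.000
      vertex 5.707 0.026 0.000
      vertex 10.348 5.707 0.000
    endloop
  endfacet
  facet normal 0.0000 0.0000 1.0000
    outer loop
      vertex 10.348 5.707 27.571
      vertex 8.468 9.204 27.571
      vertex 4.667 10.348 27.571
    endloop
  endfacet
  facet normal 0.0000 0.0000 1.0000
    outer loop
      vertex 10.348 5.707 27.571
      vertex 4.667 10.348 27.571
      vertex 1.170 8.468 27.571
    endloop
  endfacet
  facet normal 0.0000 0.0000 1.0000
    outer loop
      vertex 10.348 5.707 27.571
      vertex 1.170 8.468 27.571
      vertex 0.026 4.667 27.571
    endloop
  endfacet
  facet normal 0.0000 0.0000 1.0000
    outer loop
      vertex 10.348 5.707 27.571
      vertex 0.026 4.667 27.571
      vertex 1.906 1.170 27.571
    endloop
  endfacet
  facet normal 0.0000 0.0000 1.0000
    outer loop
      vertex 10.348 5.707 27.571
      vertex 1.906 1.170 27.571
      vertex 5.707 0.026 27.571
    endloop
  endfacet
  facet normal 0.0000 0.0000 1.0000
    outer loop
      vertex 10.348 5.707 27.571
      vertex 5.707 0.026 27.571
      vertex 9.204 1.906 27.571
    endloop
  endfacet
  facet normal 0.8808 0.4735 0.0000
    outer loop
      vertex 10.348 5.707 0.000
      vertex 8.468 9.204 0.000
      vertex 8.468 9.204 27.571
    endloop
  endfacet
  facet normal 0.8808 0.4735 0.0000
    outer loop
      vertex 10.348 5.707 0.000
      vertex 8.468 9.204 27.571
      vertex 10.348 5.707 27.571
    endloop
  endfacet
  facet normal 0.2882 0.9576 0.0000
    outer loop
      vertex 8.468 9.204 0.000
      vertex 4.667 10.348 0.000
      vertex 4.667 10.348 27.571
    endloop
  endfacet
  facet normal 0.2882 0.9576 0.0000
    outer loop
      vertex 8.468 9.204 0.000
      vertex 4.667 10.348 27.571
      vertex 8.468 9.204 27.571
    endloop
  endfacet
  facet normal -0.4735 0.8808 0.0000
    outer loop
      vertex 4.667 10.348 0.000
      vertex 1.170 8.468 0.000
      vertex 1.170 8.468 27.571
    endloop
  endfacet
  facet normal -0.4735 0.8808 0.0000
    outer loop
      vertex 4.667 10.348 0.000
      vertex 1.170 8.468 27.571
      vertex 4.667 10.348 27.571
    endloop
  endfacet
  facet normal -0.9576 0.2882 0.0000
    outer loop
      vertex 1.170 8.468 0.000
      vertex 0.026 4.667 0.000
      vertex 0.026 4.667 27.571
    endloop
  endfacet
  facet normal -0.9576 0.2882 0.0000
    outer loop
      vertex 1.170 8.468 0.000
      vertex 0.026 4.667 27.571
      vertex 1.170 8.468 27.571
    endloop
  endfacet
  facet normal -0.8808 -0.4735 0.0000
    outer loop
      vertex 0.026 4.667 0.000
      vertex 1.906 1.170 0.000
      vertex 1.906 1.170 27.571
    endloop
  endfacet
  facet normal -0.8808 -0.4735 0.0000
    outer loop
      vertex 0.026 4.667 0.000
      vertex 1.906 1.170 27.571
      vertex 0.026 4.667 27.571
    endloop
  endfacet
  facet normal -0.2882 -0.9576 0.0000
    outer loop
      vertex 1.906 1.170 0.000
      vertex 5.707 0.026 0.000
      vertex 5.707 0.026 27.571
    endloop
  endfacet
  facet normal -0.2882 -0.9576 0.0000
    outer loop
      vertex 1.906 1.170 0.000
      vertex 5.707 0.026 27.571
      vertex 1.906 1.170 27.571
    endloop
  endfacet
  facet normal 0.4735 -0.8808 0.0000
    outer loop
      vertex 5.707 0.026 0.000
      vertex 9.204 1.906 0.000
      vertex 9.204 1.906 27.571
    endloop
  endfacet
  facet normal 0.4735 -0.8808 0.0000
    outer loop
      vertex 5.707 0.026 0.000
      vertex 9.204 1.906 27.571
      vertex 5.707 0.026 27.571
    endloop
  endfacet
  facet normal 0.9576 -0.2882 0.0000
    outer loop
      vertex 9.204 1.906 0.000
      vertex 10.348 5.707 0.000
      vertex 10.348 5.707 27.571
    endloop
  endfacet
  facet normal 0.9576 -0.2882 0.0000
    outer loop
      vertex 9.204 1.906 0.000
      vertex 10.348 5.707 27.571
      vertex 9.204 1.906 27.571
    endloop
  endfacet
endsolid part

The G0 Z moves step by Δz≈3.939 mm. Every layer's G1 loop is the same polygon, so the solid is a straight extrusion of it from z=0 to z≈27.6. Closing with flat bottom and top caps and triangulating gives 28 facets — a regular 8-sided prism (a cylinder approximated with 8 flat sides), circumscribed radius ≈ 5.19 mm, height ≈ 27.6 mm.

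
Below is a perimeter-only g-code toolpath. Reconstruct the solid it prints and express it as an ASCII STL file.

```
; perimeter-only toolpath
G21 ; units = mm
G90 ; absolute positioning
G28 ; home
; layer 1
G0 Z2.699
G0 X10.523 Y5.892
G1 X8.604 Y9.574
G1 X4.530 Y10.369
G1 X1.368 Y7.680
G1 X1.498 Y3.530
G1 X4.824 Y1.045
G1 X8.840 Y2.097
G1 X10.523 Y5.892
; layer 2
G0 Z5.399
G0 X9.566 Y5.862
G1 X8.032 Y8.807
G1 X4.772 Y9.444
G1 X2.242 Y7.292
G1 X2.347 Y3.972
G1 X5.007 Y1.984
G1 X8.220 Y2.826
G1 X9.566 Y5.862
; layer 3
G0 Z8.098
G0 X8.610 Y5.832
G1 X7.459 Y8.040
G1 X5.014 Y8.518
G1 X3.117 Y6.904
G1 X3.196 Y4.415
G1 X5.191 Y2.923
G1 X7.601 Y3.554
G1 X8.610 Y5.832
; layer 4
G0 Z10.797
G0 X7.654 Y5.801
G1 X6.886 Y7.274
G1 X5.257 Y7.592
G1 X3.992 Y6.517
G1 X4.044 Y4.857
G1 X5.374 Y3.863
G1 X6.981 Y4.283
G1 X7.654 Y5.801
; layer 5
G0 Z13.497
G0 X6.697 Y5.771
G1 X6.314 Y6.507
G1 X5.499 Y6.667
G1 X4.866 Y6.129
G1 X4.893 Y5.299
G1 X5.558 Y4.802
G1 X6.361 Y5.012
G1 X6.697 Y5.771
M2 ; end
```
solid part
  facet normal 0.0000 0.0000 -1.0000
    outer loop
      vertex 4.288 11.295 0.000
      vertex 9.177 10.340 0.000
      vertex 11.479 5.922 0.000
    endloop
  endfacet
  facet normal 0.0000 0.0000 -1.0000
    outer loop
      vertex 0.493 8.068 0.000
      vertex 4.288 11.295 0.000
      vertex 11.479 5.922 0.000
    endloop
  endfacet
  facet normal 0.0000 0.0000 -1.0000
    outer loop
      vertex 0.650 3.088 0.000
      vertex 0.493 8.068 0.000
      vertex 11.479 5.922 0.000
    endloop
  endfacet
  facet normal 0.0000 0.0000 -1.0000
    outer loop
      vertex 4.640 0.106 0.000
      vertex 0.650 3.088 0.000
      vertex 11.479 5.922 0.000
    endloop
  endfacet
  facet normal 0.0000 0.0000 -1.0000
    outer loop
      vertex 9.460 1.368 0.000
      vertex 4.640 0.106 0.000
      vertex 11.479 5.922 0.000
    endloop
  endfacet
  facet normal 0.8448 0.4402 0.3042
    outer loop
      vertex 11.479 5.922 0.000
      vertex 9.177 10.340 0.000
      vertex 5.741 5.741 16.196
    endloop
  endfacet
  facet normal 0.1826 0.9349 0.3042
    outer loop
      vertex 9.177 10.340 0.000
      vertex 4.288 11.295 0.000
      vertex 5.741 5.741 16.196
    endloop
  endfacet
  facet normal -0.6171 0.7257 0.3042
    outer loop
      vertex 4.288 11.295 0.000
      vertex 0.493 8.068 0.000
      vertex 5.741 5.741 16.196
    endloop
  endfacet
  facet normal -0.9521 -0.0300 0.3042
    outer loop
      vertex 0.493 8.068 0.000
      vertex 0.650 3.088 0.000
      vertex 5.741 5.741 16.196
    endloop
  endfacet
  facet normal -0.5703 -0.7630 0.3042
    outer loop
      vertex 0.650 3.088 0.000
      vertex 4.640 0.106 0.000
      vertex 5.741 5.741 16.196
    endloop
  endfacet
  facet normal 0.2413 -0.9215 0.3042
    outer loop
      vertex 4.640 0.106 0.000
      vertex 9.460 1.368 0.000
      vertex 5.741 5.741 16.196
    endloop
  endfacet
  facet normal 0.8709 -0.3861 0.3042
    outer loop
      vertex 9.460 1.368 0.000
      vertex 11.479 5.922 0.000
      vertex 5.741 5.741 16.196
    endloop
  endfacet
endsolid part

The G0 Z moves step by Δz≈2.699 mm. The G1 loops shrink linearly with z, so the solid tapers from its base footprint up to z≈16.2. Closing with a flat bottom cap and the tapered top and triangulating gives 12 facets — a regular 7-sided pyramid, base circumscribed radius ≈ 5.74 mm, apex at z ≈ 16.2 mm.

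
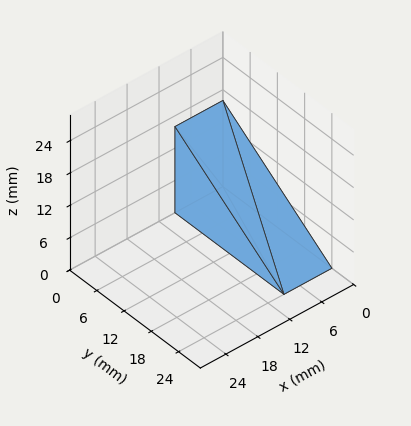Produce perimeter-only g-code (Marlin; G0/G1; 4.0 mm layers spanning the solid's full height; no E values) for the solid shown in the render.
Reading the render: the shape is a wedge (ramp): 9 × 24 mm base, rising to 16 mm along the y=0 edge and sloping linearly to z=0 at y=24 (dimensions read to the nearest mm from the axis ticks). For the g-code, the solid's height is divided into equal slices at the stated Δz and each level perimeter traced with G1 moves after a G0 lift.

; perimeter-only toolpath
G21 ; units = mm
G90 ; absolute positioning
G28 ; home
; layer 1
G0 Z4.0
G0 X0.0 Y0.0
G1 X9.0 Y0.0
G1 X9.0 Y18.0
G1 X0.0 Y18.0
G1 X0.0 Y0.0
; layer 2
G0 Z8.0
G0 X0.0 Y0.0
G1 X9.0 Y0.0
G1 X9.0 Y12.0
G1 X0.0 Y12.0
G1 X0.0 Y0.0
; layer 3
G0 Z12.0
G0 X0.0 Y0.0
G1 X9.0 Y0.0
G1 X9.0 Y6.0
G1 X0.0 Y6.0
G1 X0.0 Y0.0
M2 ; end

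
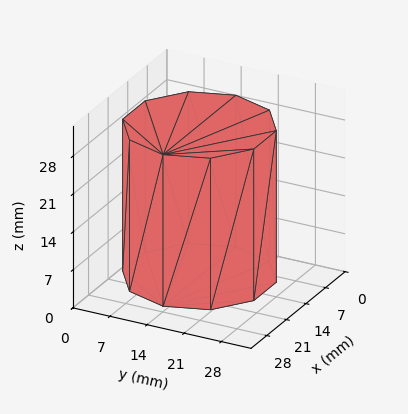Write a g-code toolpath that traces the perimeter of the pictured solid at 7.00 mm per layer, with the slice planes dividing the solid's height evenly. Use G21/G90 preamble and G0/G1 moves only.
Reading the render: the shape is a regular 10-sided prism (a cylinder approximated with 10 flat sides), circumscribed radius ≈ 13 mm, height ≈ 28 mm (dimensions read to the nearest mm from the axis ticks). For the g-code, the solid's height is divided into equal slices at the stated Δz and each level perimeter traced with G1 moves after a G0 lift.

; perimeter-only toolpath
G21 ; units = mm
G90 ; absolute positioning
G28 ; home
; layer 1
G0 Z7.00
G0 X26.00 Y13.00
G1 X23.52 Y20.64
G1 X17.02 Y25.36
G1 X8.98 Y25.36
G1 X2.48 Y20.64
G1 X0.00 Y13.00
G1 X2.48 Y5.36
G1 X8.98 Y0.64
G1 X17.02 Y0.64
G1 X23.52 Y5.36
G1 X26.00 Y13.00
; layer 2
G0 Z14.00
G0 X26.00 Y13.00
G1 X23.52 Y20.64
G1 X17.02 Y25.36
G1 X8.98 Y25.36
G1 X2.48 Y20.64
G1 X0.00 Y13.00
G1 X2.48 Y5.36
G1 X8.98 Y0.64
G1 X17.02 Y0.64
G1 X23.52 Y5.36
G1 X26.00 Y13.00
; layer 3
G0 Z21.00
G0 X26.00 Y13.00
G1 X23.52 Y20.64
G1 X17.02 Y25.36
G1 X8.98 Y25.36
G1 X2.48 Y20.64
G1 X0.00 Y13.00
G1 X2.48 Y5.36
G1 X8.98 Y0.64
G1 X17.02 Y0.64
G1 X23.52 Y5.36
G1 X26.00 Y13.00
; layer 4
G0 Z28.00
G0 X26.00 Y13.00
G1 X23.52 Y20.64
G1 X17.02 Y25.36
G1 X8.98 Y25.36
G1 X2.48 Y20.64
G1 X0.00 Y13.00
G1 X2.48 Y5.36
G1 X8.98 Y0.64
G1 X17.02 Y0.64
G1 X23.52 Y5.36
G1 X26.00 Y13.00
M2 ; end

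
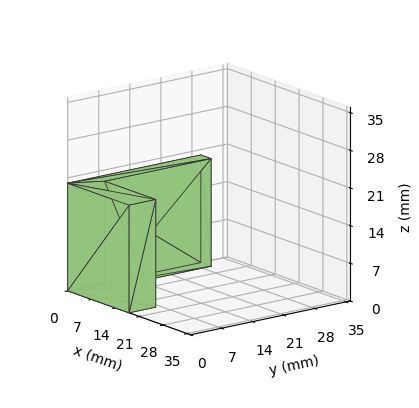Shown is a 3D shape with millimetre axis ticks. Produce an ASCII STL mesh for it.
Reading the render: the shape is an L-shaped prism: outer 18 × 30 mm, arm thicknesses ≈ 6 mm (horizontal) and 3 mm (vertical), extruded 20 mm in z (dimensions read to the nearest mm from the axis ticks). For the STL, each face is triangulated and given an outward normal.

solid part
  facet normal 0.0000 0.0000 -1.0000
    outer loop
      vertex 18.000 6.000 0.000
      vertex 18.000 0.000 0.000
      vertex 0.000 0.000 0.000
    endloop
  endfacet
  facet normal 0.0000 0.0000 -1.0000
    outer loop
      vertex 3.000 6.000 0.000
      vertex 18.000 6.000 0.000
      vertex 0.000 0.000 0.000
    endloop
  endfacet
  facet normal 0.0000 0.0000 -1.0000
    outer loop
      vertex 3.000 30.000 0.000
      vertex 3.000 6.000 0.000
      vertex 0.000 0.000 0.000
    endloop
  endfacet
  facet normal 0.0000 0.0000 -1.0000
    outer loop
      vertex 0.000 30.000 0.000
      vertex 3.000 30.000 0.000
      vertex 0.000 0.000 0.000
    endloop
  endfacet
  facet normal 0.0000 0.0000 1.0000
    outer loop
      vertex 0.000 0.000 20.000
      vertex 18.000 0.000 20.000
      vertex 18.000 6.000 20.000
    endloop
  endfacet
  facet normal 0.0000 0.0000 1.0000
    outer loop
      vertex 0.000 0.000 20.000
      vertex 18.000 6.000 20.000
      vertex 3.000 6.000 20.000
    endloop
  endfacet
  facet normal 0.0000 0.0000 1.0000
    outer loop
      vertex 0.000 0.000 20.000
      vertex 3.000 6.000 20.000
      vertex 3.000 30.000 20.000
    endloop
  endfacet
  facet normal 0.0000 0.0000 1.0000
    outer loop
      vertex 0.000 0.000 20.000
      vertex 3.000 30.000 20.000
      vertex 0.000 30.000 20.000
    endloop
  endfacet
  facet normal 0.0000 -1.0000 0.0000
    outer loop
      vertex 0.000 0.000 0.000
      vertex 18.000 0.000 0.000
      vertex 18.000 0.000 20.000
    endloop
  endfacet
  facet normal 0.0000 -1.0000 0.0000
    outer loop
      vertex 0.000 0.000 0.000
      vertex 18.000 0.000 20.000
      vertex 0.000 0.000 20.000
    endloop
  endfacet
  facet normal 1.0000 0.0000 0.0000
    outer loop
      vertex 18.000 0.000 0.000
      vertex 18.000 6.000 0.000
      vertex 18.000 6.000 20.000
    endloop
  endfacet
  facet normal 1.0000 0.0000 0.0000
    outer loop
      vertex 18.000 0.000 0.000
      vertex 18.000 6.000 20.000
      vertex 18.000 0.000 20.000
    endloop
  endfacet
  facet normal 0.0000 1.0000 0.0000
    outer loop
      vertex 18.000 6.000 0.000
      vertex 3.000 6.000 0.000
      vertex 3.000 6.000 20.000
    endloop
  endfacet
  facet normal 0.0000 1.0000 0.0000
    outer loop
      vertex 18.000 6.000 0.000
      vertex 3.000 6.000 20.000
      vertex 18.000 6.000 20.000
    endloop
  endfacet
  facet normal 1.0000 0.0000 0.0000
    outer loop
      vertex 3.000 6.000 0.000
      vertex 3.000 30.000 0.000
      vertex 3.000 30.000 20.000
    endloop
  endfacet
  facet normal 1.0000 0.0000 0.0000
    outer loop
      vertex 3.000 6.000 0.000
      vertex 3.000 30.000 20.000
      vertex 3.000 6.000 20.000
    endloop
  endfacet
  facet normal 0.0000 1.0000 0.0000
    outer loop
      vertex 3.000 30.000 0.000
      vertex 0.000 30.000 0.000
      vertex 0.000 30.000 20.000
    endloop
  endfacet
  facet normal 0.0000 1.0000 0.0000
    outer loop
      vertex 3.000 30.000 0.000
      vertex 0.000 30.000 20.000
      vertex 3.000 30.000 20.000
    endloop
  endfacet
  facet normal -1.0000 0.0000 0.0000
    outer loop
      vertex 0.000 30.000 0.000
      vertex 0.000 0.000 0.000
      vertex 0.000 0.000 20.000
    endloop
  endfacet
  facet normal -1.0000 0.0000 0.0000
    outer loop
      vertex 0.000 30.000 0.000
      vertex 0.000 0.000 20.000
      vertex 0.000 30.000 20.000
    endloop
  endfacet
endsolid part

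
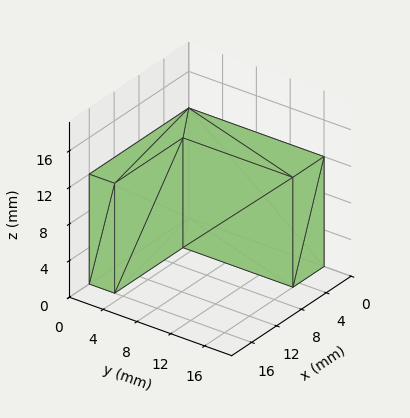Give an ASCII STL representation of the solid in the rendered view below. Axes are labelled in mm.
Reading the render: the shape is an L-shaped prism: outer 16 × 16 mm, arm thicknesses ≈ 3 mm (horizontal) and 5 mm (vertical), extruded 12 mm in z (dimensions read to the nearest mm from the axis ticks). For the STL, each face is triangulated and given an outward normal.

solid part
  facet normal 0.0000 0.0000 -1.0000
    outer loop
      vertex 16.000 3.000 0.000
      vertex 16.000 0.000 0.000
      vertex 0.000 0.000 0.000
    endloop
  endfacet
  facet normal 0.0000 0.0000 -1.0000
    outer loop
      vertex 5.000 3.000 0.000
      vertex 16.000 3.000 0.000
      vertex 0.000 0.000 0.000
    endloop
  endfacet
  facet normal 0.0000 0.0000 -1.0000
    outer loop
      vertex 5.000 16.000 0.000
      vertex 5.000 3.000 0.000
      vertex 0.000 0.000 0.000
    endloop
  endfacet
  facet normal 0.0000 0.0000 -1.0000
    outer loop
      vertex 0.000 16.000 0.000
      vertex 5.000 16.000 0.000
      vertex 0.000 0.000 0.000
    endloop
  endfacet
  facet normal 0.0000 0.0000 1.0000
    outer loop
      vertex 0.000 0.000 12.000
      vertex 16.000 0.000 12.000
      vertex 16.000 3.000 12.000
    endloop
  endfacet
  facet normal 0.0000 0.0000 1.0000
    outer loop
      vertex 0.000 0.000 12.000
      vertex 16.000 3.000 12.000
      vertex 5.000 3.000 12.000
    endloop
  endfacet
  facet normal 0.0000 0.0000 1.0000
    outer loop
      vertex 0.000 0.000 12.000
      vertex 5.000 3.000 12.000
      vertex 5.000 16.000 12.000
    endloop
  endfacet
  facet normal 0.0000 0.0000 1.0000
    outer loop
      vertex 0.000 0.000 12.000
      vertex 5.000 16.000 12.000
      vertex 0.000 16.000 12.000
    endloop
  endfacet
  facet normal 0.0000 -1.0000 0.0000
    outer loop
      vertex 0.000 0.000 0.000
      vertex 16.000 0.000 0.000
      vertex 16.000 0.000 12.000
    endloop
  endfacet
  facet normal 0.0000 -1.0000 0.0000
    outer loop
      vertex 0.000 0.000 0.000
      vertex 16.000 0.000 12.000
      vertex 0.000 0.000 12.000
    endloop
  endfacet
  facet normal 1.0000 0.0000 0.0000
    outer loop
      vertex 16.000 0.000 0.000
      vertex 16.000 3.000 0.000
      vertex 16.000 3.000 12.000
    endloop
  endfacet
  facet normal 1.0000 0.0000 0.0000
    outer loop
      vertex 16.000 0.000 0.000
      vertex 16.000 3.000 12.000
      vertex 16.000 0.000 12.000
    endloop
  endfacet
  facet normal 0.0000 1.0000 0.0000
    outer loop
      vertex 16.000 3.000 0.000
      vertex 5.000 3.000 0.000
      vertex 5.000 3.000 12.000
    endloop
  endfacet
  facet normal 0.0000 1.0000 0.0000
    outer loop
      vertex 16.000 3.000 0.000
      vertex 5.000 3.000 12.000
      vertex 16.000 3.000 12.000
    endloop
  endfacet
  facet normal 1.0000 0.0000 0.0000
    outer loop
      vertex 5.000 3.000 0.000
      vertex 5.000 16.000 0.000
      vertex 5.000 16.000 12.000
    endloop
  endfacet
  facet normal 1.0000 0.0000 0.0000
    outer loop
      vertex 5.000 3.000 0.000
      vertex 5.000 16.000 12.000
      vertex 5.000 3.000 12.000
    endloop
  endfacet
  facet normal 0.0000 1.0000 0.0000
    outer loop
      vertex 5.000 16.000 0.000
      vertex 0.000 16.000 0.000
      vertex 0.000 16.000 12.000
    endloop
  endfacet
  facet normal 0.0000 1.0000 0.0000
    outer loop
      vertex 5.000 16.000 0.000
      vertex 0.000 16.000 12.000
      vertex 5.000 16.000 12.000
    endloop
  endfacet
  facet normal -1.0000 0.0000 0.0000
    outer loop
      vertex 0.000 16.000 0.000
      vertex 0.000 0.000 0.000
      vertex 0.000 0.000 12.000
    endloop
  endfacet
  facet normal -1.0000 0.0000 0.0000
    outer loop
      vertex 0.000 16.000 0.000
      vertex 0.000 0.000 12.000
      vertex 0.000 16.000 12.000
    endloop
  endfacet
endsolid part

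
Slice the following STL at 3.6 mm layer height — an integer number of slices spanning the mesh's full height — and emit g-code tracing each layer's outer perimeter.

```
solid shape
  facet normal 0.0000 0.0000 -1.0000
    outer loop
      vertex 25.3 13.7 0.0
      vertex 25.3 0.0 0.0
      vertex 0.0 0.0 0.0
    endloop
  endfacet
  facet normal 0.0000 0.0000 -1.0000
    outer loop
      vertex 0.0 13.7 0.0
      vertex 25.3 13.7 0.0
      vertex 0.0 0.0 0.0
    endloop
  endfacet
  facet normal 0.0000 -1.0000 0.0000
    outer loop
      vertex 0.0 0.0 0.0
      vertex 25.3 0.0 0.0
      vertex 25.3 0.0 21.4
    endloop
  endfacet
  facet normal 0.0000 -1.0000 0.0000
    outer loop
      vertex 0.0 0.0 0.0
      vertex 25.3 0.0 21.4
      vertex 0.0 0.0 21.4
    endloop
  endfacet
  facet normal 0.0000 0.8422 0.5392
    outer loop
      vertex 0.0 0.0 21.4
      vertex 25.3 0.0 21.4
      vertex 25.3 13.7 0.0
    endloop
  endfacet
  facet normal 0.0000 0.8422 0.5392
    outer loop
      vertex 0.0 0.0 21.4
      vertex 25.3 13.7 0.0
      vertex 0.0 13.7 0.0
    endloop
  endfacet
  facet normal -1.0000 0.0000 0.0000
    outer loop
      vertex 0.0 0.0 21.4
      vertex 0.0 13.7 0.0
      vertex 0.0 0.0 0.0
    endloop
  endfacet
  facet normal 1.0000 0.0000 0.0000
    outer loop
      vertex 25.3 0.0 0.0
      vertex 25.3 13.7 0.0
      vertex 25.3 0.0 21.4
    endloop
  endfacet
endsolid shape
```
; perimeter-only toolpath
G21 ; units = mm
G90 ; absolute positioning
G28 ; home
; layer 1
G0 Z3.6
G0 X0.0 Y0.0
G1 X25.3 Y0.0
G1 X25.3 Y11.4
G1 X0.0 Y11.4
G1 X0.0 Y0.0
; layer 2
G0 Z7.1
G0 X0.0 Y0.0
G1 X25.3 Y0.0
G1 X25.3 Y9.1
G1 X0.0 Y9.1
G1 X0.0 Y0.0
; layer 3
G0 Z10.7
G0 X0.0 Y0.0
G1 X25.3 Y0.0
G1 X25.3 Y6.8
G1 X0.0 Y6.8
G1 X0.0 Y0.0
; layer 4
G0 Z14.3
G0 X0.0 Y0.0
G1 X25.3 Y0.0
G1 X25.3 Y4.6
G1 X0.0 Y4.6
G1 X0.0 Y0.0
; layer 5
G0 Z17.8
G0 X0.0 Y0.0
G1 X25.3 Y0.0
G1 X25.3 Y2.3
G1 X0.0 Y2.3
G1 X0.0 Y0.0
M2 ; end

The solid is a wedge (ramp): 25.3 × 13.7 mm base, rising to 21.4 mm along the y=0 edge and sloping linearly to z=0 at y=13.7. Slicing at Δz = 3.6 mm — 6 equal slices spanning the solid's height, so layer i sits at z = i·h/6 — gives 5 non-empty perimeters. Each is a 4-segment closed polygon; G0 lifts to the layer z and rapids to the start vertex, then G1 traces the edges. The cross-section shrinks linearly with z (the slice at the apex is degenerate and omitted).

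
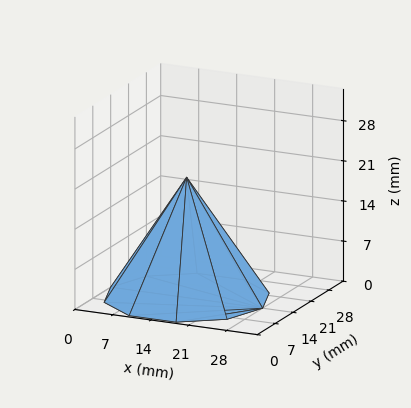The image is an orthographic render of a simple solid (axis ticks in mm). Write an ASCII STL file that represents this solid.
Reading the render: the shape is a regular 10-sided pyramid, base circumscribed radius ≈ 14 mm, apex at z ≈ 21 mm (dimensions read to the nearest mm from the axis ticks). For the STL, each face is triangulated and given an outward normal.

solid part
  facet normal 0.0000 0.0000 -1.0000
    outer loop
      vertex 18.326 27.315 0.000
      vertex 25.326 22.229 0.000
      vertex 28.000 14.000 0.000
    endloop
  endfacet
  facet normal 0.0000 0.0000 -1.0000
    outer loop
      vertex 9.674 27.315 0.000
      vertex 18.326 27.315 0.000
      vertex 28.000 14.000 0.000
    endloop
  endfacet
  facet normal 0.0000 0.0000 -1.0000
    outer loop
      vertex 2.674 22.229 0.000
      vertex 9.674 27.315 0.000
      vertex 28.000 14.000 0.000
    endloop
  endfacet
  facet normal 0.0000 0.0000 -1.0000
    outer loop
      vertex 0.000 14.000 0.000
      vertex 2.674 22.229 0.000
      vertex 28.000 14.000 0.000
    endloop
  endfacet
  facet normal 0.0000 0.0000 -1.0000
    outer loop
      vertex 2.674 5.771 0.000
      vertex 0.000 14.000 0.000
      vertex 28.000 14.000 0.000
    endloop
  endfacet
  facet normal 0.0000 0.0000 -1.0000
    outer loop
      vertex 9.674 0.685 0.000
      vertex 2.674 5.771 0.000
      vertex 28.000 14.000 0.000
    endloop
  endfacet
  facet normal 0.0000 0.0000 -1.0000
    outer loop
      vertex 18.326 0.685 0.000
      vertex 9.674 0.685 0.000
      vertex 28.000 14.000 0.000
    endloop
  endfacet
  facet normal 0.0000 0.0000 -1.0000
    outer loop
      vertex 25.326 5.771 0.000
      vertex 18.326 0.685 0.000
      vertex 28.000 14.000 0.000
    endloop
  endfacet
  facet normal 0.8032 0.2610 0.5355
    outer loop
      vertex 28.000 14.000 0.000
      vertex 25.326 22.229 0.000
      vertex 14.000 14.000 21.000
    endloop
  endfacet
  facet normal 0.4964 0.6832 0.5355
    outer loop
      vertex 25.326 22.229 0.000
      vertex 18.326 27.315 0.000
      vertex 14.000 14.000 21.000
    endloop
  endfacet
  facet normal 0.0000 0.8445 0.5355
    outer loop
      vertex 18.326 27.315 0.000
      vertex 9.674 27.315 0.000
      vertex 14.000 14.000 21.000
    endloop
  endfacet
  facet normal -0.4964 0.6832 0.5355
    outer loop
      vertex 9.674 27.315 0.000
      vertex 2.674 22.229 0.000
      vertex 14.000 14.000 21.000
    endloop
  endfacet
  facet normal -0.8032 0.2610 0.5355
    outer loop
      vertex 2.674 22.229 0.000
      vertex 0.000 14.000 0.000
      vertex 14.000 14.000 21.000
    endloop
  endfacet
  facet normal -0.8032 -0.2610 0.5355
    outer loop
      vertex 0.000 14.000 0.000
      vertex 2.674 5.771 0.000
      vertex 14.000 14.000 21.000
    endloop
  endfacet
  facet normal -0.4964 -0.6832 0.5355
    outer loop
      vertex 2.674 5.771 0.000
      vertex 9.674 0.685 0.000
      vertex 14.000 14.000 21.000
    endloop
  endfacet
  facet normal 0.0000 -0.8445 0.5355
    outer loop
      vertex 9.674 0.685 0.000
      vertex 18.326 0.685 0.000
      vertex 14.000 14.000 21.000
    endloop
  endfacet
  facet normal 0.4964 -0.6832 0.5355
    outer loop
      vertex 18.326 0.685 0.000
      vertex 25.326 5.771 0.000
      vertex 14.000 14.000 21.000
    endloop
  endfacet
  facet normal 0.8032 -0.2610 0.5355
    outer loop
      vertex 25.326 5.771 0.000
      vertex 28.000 14.000 0.000
      vertex 14.000 14.000 21.000
    endloop
  endfacet
endsolid part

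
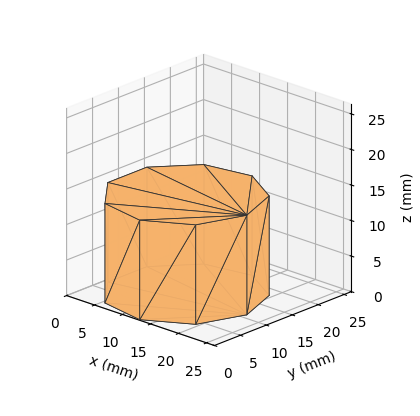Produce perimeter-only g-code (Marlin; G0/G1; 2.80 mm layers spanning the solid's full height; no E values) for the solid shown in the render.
Reading the render: the shape is a regular 9-sided prism (a cylinder approximated with 9 flat sides), circumscribed radius ≈ 11 mm, height ≈ 14 mm (dimensions read to the nearest mm from the axis ticks). For the g-code, the solid's height is divided into equal slices at the stated Δz and each level perimeter traced with G1 moves after a G0 lift.

; perimeter-only toolpath
G21 ; units = mm
G90 ; absolute positioning
G28 ; home
; layer 1
G0 Z2.80
G0 X22.00 Y11.00
G1 X19.43 Y18.07
G1 X12.91 Y21.83
G1 X5.50 Y20.53
G1 X0.66 Y14.76
G1 X0.66 Y7.24
G1 X5.50 Y1.47
G1 X12.91 Y0.17
G1 X19.43 Y3.93
G1 X22.00 Y11.00
; layer 2
G0 Z5.60
G0 X22.00 Y11.00
G1 X19.43 Y18.07
G1 X12.91 Y21.83
G1 X5.50 Y20.53
G1 X0.66 Y14.76
G1 X0.66 Y7.24
G1 X5.50 Y1.47
G1 X12.91 Y0.17
G1 X19.43 Y3.93
G1 X22.00 Y11.00
; layer 3
G0 Z8.40
G0 X22.00 Y11.00
G1 X19.43 Y18.07
G1 X12.91 Y21.83
G1 X5.50 Y20.53
G1 X0.66 Y14.76
G1 X0.66 Y7.24
G1 X5.50 Y1.47
G1 X12.91 Y0.17
G1 X19.43 Y3.93
G1 X22.00 Y11.00
; layer 4
G0 Z11.20
G0 X22.00 Y11.00
G1 X19.43 Y18.07
G1 X12.91 Y21.83
G1 X5.50 Y20.53
G1 X0.66 Y14.76
G1 X0.66 Y7.24
G1 X5.50 Y1.47
G1 X12.91 Y0.17
G1 X19.43 Y3.93
G1 X22.00 Y11.00
; layer 5
G0 Z14.00
G0 X22.00 Y11.00
G1 X19.43 Y18.07
G1 X12.91 Y21.83
G1 X5.50 Y20.53
G1 X0.66 Y14.76
G1 X0.66 Y7.24
G1 X5.50 Y1.47
G1 X12.91 Y0.17
G1 X19.43 Y3.93
G1 X22.00 Y11.00
M2 ; end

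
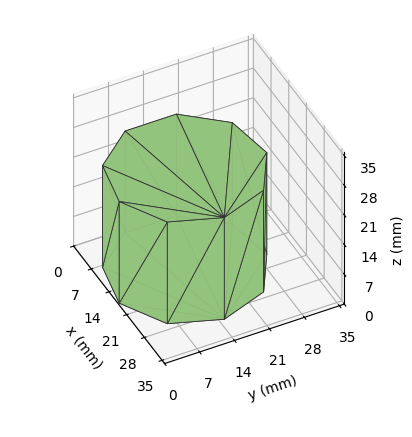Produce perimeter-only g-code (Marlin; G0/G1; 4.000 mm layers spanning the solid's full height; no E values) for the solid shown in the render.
Reading the render: the shape is a regular 9-sided prism (a cylinder approximated with 9 flat sides), circumscribed radius ≈ 15 mm, height ≈ 24 mm (dimensions read to the nearest mm from the axis ticks). For the g-code, the solid's height is divided into equal slices at the stated Δz and each level perimeter traced with G1 moves after a G0 lift.

; perimeter-only toolpath
G21 ; units = mm
G90 ; absolute positioning
G28 ; home
; layer 1
G0 Z4.000
G0 X30.000 Y15.000
G1 X26.491 Y24.642
G1 X17.605 Y29.772
G1 X7.500 Y27.990
G1 X0.905 Y20.130
G1 X0.905 Y9.870
G1 X7.500 Y2.010
G1 X17.605 Y0.228
G1 X26.491 Y5.358
G1 X30.000 Y15.000
; layer 2
G0 Z8.000
G0 X30.000 Y15.000
G1 X26.491 Y24.642
G1 X17.605 Y29.772
G1 X7.500 Y27.990
G1 X0.905 Y20.130
G1 X0.905 Y9.870
G1 X7.500 Y2.010
G1 X17.605 Y0.228
G1 X26.491 Y5.358
G1 X30.000 Y15.000
; layer 3
G0 Z12.000
G0 X30.000 Y15.000
G1 X26.491 Y24.642
G1 X17.605 Y29.772
G1 X7.500 Y27.990
G1 X0.905 Y20.130
G1 X0.905 Y9.870
G1 X7.500 Y2.010
G1 X17.605 Y0.228
G1 X26.491 Y5.358
G1 X30.000 Y15.000
; layer 4
G0 Z16.000
G0 X30.000 Y15.000
G1 X26.491 Y24.642
G1 X17.605 Y29.772
G1 X7.500 Y27.990
G1 X0.905 Y20.130
G1 X0.905 Y9.870
G1 X7.500 Y2.010
G1 X17.605 Y0.228
G1 X26.491 Y5.358
G1 X30.000 Y15.000
; layer 5
G0 Z20.000
G0 X30.000 Y15.000
G1 X26.491 Y24.642
G1 X17.605 Y29.772
G1 X7.500 Y27.990
G1 X0.905 Y20.130
G1 X0.905 Y9.870
G1 X7.500 Y2.010
G1 X17.605 Y0.228
G1 X26.491 Y5.358
G1 X30.000 Y15.000
; layer 6
G0 Z24.000
G0 X30.000 Y15.000
G1 X26.491 Y24.642
G1 X17.605 Y29.772
G1 X7.500 Y27.990
G1 X0.905 Y20.130
G1 X0.905 Y9.870
G1 X7.500 Y2.010
G1 X17.605 Y0.228
G1 X26.491 Y5.358
G1 X30.000 Y15.000
M2 ; end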